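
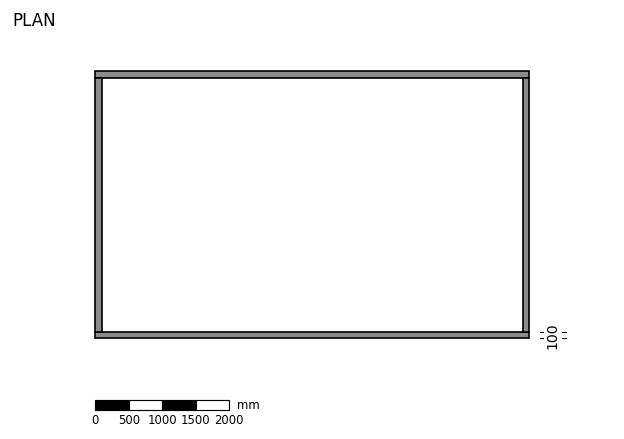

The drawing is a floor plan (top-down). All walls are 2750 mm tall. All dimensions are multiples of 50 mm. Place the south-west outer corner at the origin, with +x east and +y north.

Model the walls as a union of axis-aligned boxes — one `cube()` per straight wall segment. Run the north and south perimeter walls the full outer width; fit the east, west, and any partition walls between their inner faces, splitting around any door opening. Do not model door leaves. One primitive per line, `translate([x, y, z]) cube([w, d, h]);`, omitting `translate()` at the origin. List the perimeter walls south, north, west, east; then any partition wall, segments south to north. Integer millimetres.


cube([6500, 100, 2750]);
translate([0, 3900, 0]) cube([6500, 100, 2750]);
translate([0, 100, 0]) cube([100, 3800, 2750]);
translate([6400, 100, 0]) cube([100, 3800, 2750]);


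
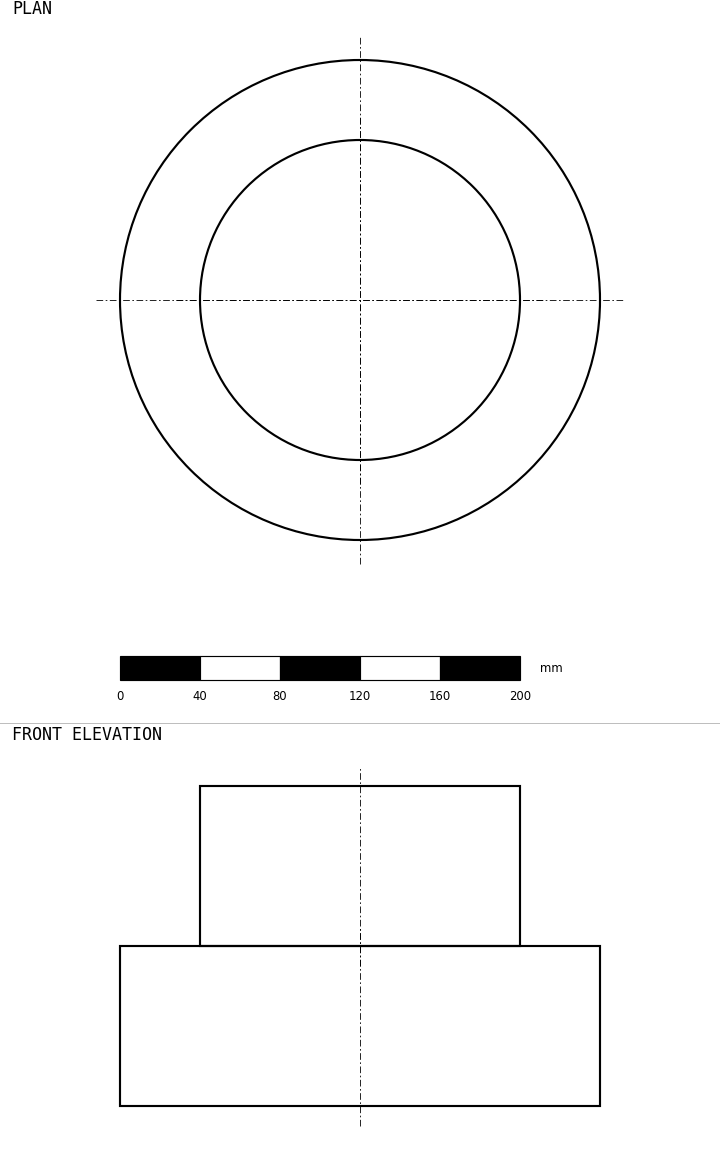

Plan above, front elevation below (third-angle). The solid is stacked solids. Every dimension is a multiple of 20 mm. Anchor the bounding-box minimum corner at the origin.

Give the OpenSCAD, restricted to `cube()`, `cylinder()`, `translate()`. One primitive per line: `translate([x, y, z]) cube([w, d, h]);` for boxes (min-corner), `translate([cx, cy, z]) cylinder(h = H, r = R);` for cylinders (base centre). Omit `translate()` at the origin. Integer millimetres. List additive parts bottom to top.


translate([120, 120, 0]) cylinder(h = 80, r = 120);
translate([120, 120, 80]) cylinder(h = 80, r = 80);


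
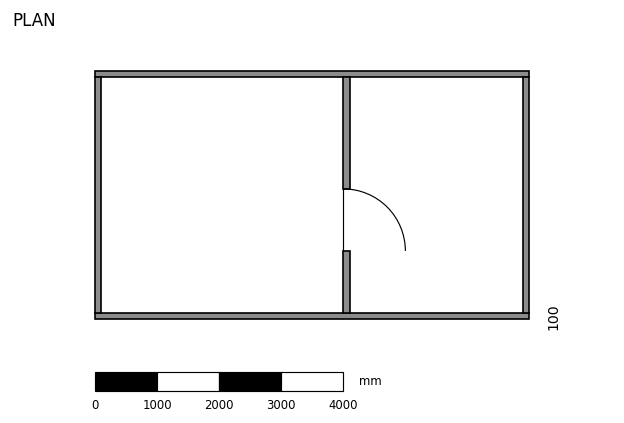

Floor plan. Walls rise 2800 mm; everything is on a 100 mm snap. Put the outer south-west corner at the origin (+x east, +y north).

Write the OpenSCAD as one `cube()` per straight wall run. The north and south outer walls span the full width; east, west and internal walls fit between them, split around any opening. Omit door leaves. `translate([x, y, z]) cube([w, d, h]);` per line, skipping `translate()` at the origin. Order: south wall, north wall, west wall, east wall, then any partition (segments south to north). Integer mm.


cube([7000, 100, 2800]);
translate([0, 3900, 0]) cube([7000, 100, 2800]);
translate([0, 100, 0]) cube([100, 3800, 2800]);
translate([6900, 100, 0]) cube([100, 3800, 2800]);
translate([4000, 100, 0]) cube([100, 1000, 2800]);
translate([4000, 2100, 0]) cube([100, 1800, 2800]);


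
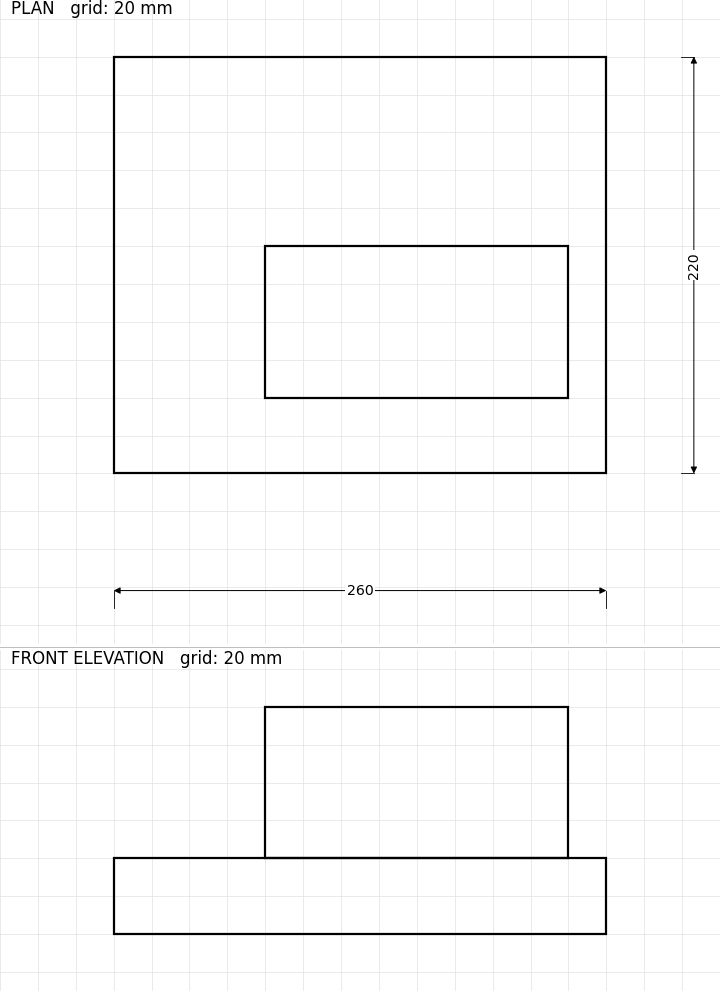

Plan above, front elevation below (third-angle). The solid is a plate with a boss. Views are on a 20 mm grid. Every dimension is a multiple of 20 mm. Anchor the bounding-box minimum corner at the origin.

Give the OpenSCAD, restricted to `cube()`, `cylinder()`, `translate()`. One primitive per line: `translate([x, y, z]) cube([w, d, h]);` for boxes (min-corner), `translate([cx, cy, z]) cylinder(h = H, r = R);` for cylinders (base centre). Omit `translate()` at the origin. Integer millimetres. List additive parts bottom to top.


cube([260, 220, 40]);
translate([80, 40, 40]) cube([160, 80, 80]);


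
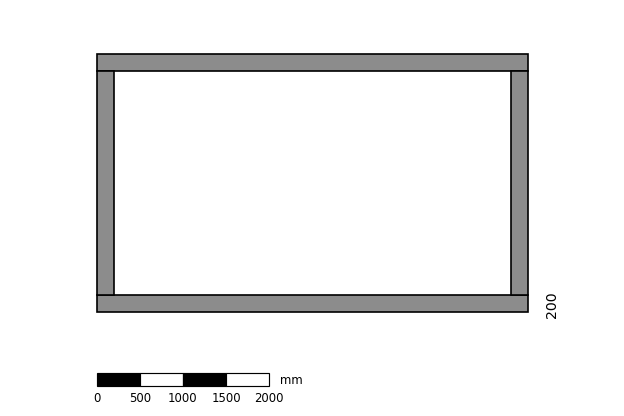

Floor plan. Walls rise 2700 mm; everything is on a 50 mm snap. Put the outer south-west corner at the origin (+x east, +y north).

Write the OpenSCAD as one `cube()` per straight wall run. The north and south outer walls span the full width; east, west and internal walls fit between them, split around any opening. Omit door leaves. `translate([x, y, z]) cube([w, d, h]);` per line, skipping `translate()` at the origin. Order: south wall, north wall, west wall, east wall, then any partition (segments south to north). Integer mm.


cube([5000, 200, 2700]);
translate([0, 2800, 0]) cube([5000, 200, 2700]);
translate([0, 200, 0]) cube([200, 2600, 2700]);
translate([4800, 200, 0]) cube([200, 2600, 2700]);


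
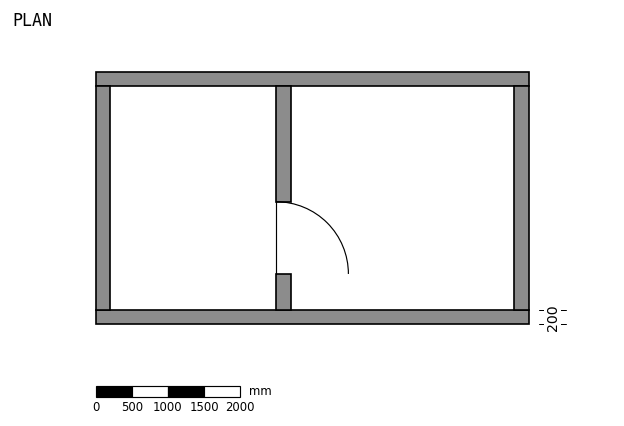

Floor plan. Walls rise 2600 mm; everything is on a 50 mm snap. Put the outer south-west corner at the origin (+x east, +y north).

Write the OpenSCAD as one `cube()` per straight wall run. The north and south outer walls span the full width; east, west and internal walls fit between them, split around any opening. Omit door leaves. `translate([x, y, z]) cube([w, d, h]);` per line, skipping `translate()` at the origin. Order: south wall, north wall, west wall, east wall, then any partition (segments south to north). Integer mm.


cube([6000, 200, 2600]);
translate([0, 3300, 0]) cube([6000, 200, 2600]);
translate([0, 200, 0]) cube([200, 3100, 2600]);
translate([5800, 200, 0]) cube([200, 3100, 2600]);
translate([2500, 200, 0]) cube([200, 500, 2600]);
translate([2500, 1700, 0]) cube([200, 1600, 2600]);


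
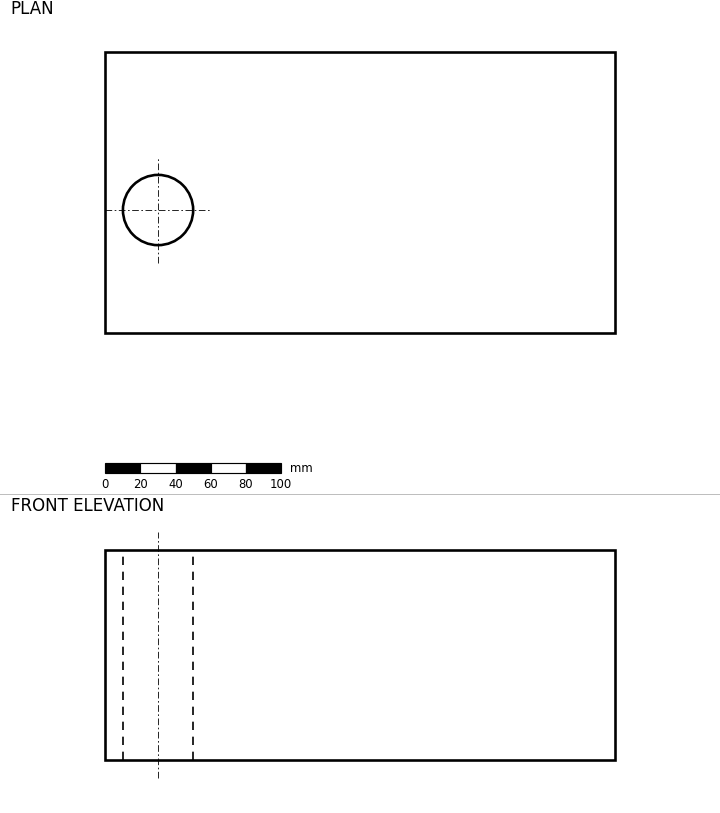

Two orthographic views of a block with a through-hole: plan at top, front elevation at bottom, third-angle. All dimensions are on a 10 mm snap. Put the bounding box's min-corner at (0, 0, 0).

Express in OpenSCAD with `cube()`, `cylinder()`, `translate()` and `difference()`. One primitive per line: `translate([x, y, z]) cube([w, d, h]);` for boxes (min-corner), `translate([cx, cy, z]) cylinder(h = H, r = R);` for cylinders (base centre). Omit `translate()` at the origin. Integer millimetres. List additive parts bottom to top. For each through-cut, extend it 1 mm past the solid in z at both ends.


difference() {
  cube([290, 160, 120]);
  translate([30, 70, -1]) cylinder(h = 122, r = 20);
}


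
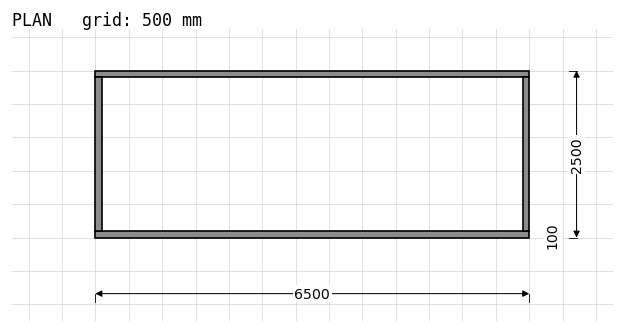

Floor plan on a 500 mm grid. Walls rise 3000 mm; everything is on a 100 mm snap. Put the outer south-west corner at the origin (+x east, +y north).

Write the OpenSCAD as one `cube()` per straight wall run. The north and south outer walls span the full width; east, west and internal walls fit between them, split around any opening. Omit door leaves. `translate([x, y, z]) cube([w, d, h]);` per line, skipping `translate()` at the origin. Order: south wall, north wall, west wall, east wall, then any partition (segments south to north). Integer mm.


cube([6500, 100, 3000]);
translate([0, 2400, 0]) cube([6500, 100, 3000]);
translate([0, 100, 0]) cube([100, 2300, 3000]);
translate([6400, 100, 0]) cube([100, 2300, 3000]);


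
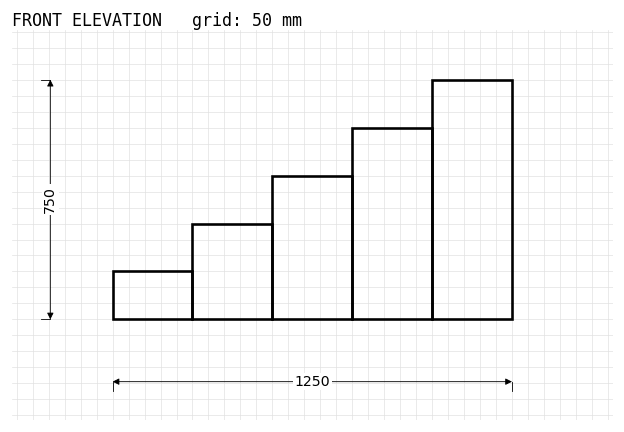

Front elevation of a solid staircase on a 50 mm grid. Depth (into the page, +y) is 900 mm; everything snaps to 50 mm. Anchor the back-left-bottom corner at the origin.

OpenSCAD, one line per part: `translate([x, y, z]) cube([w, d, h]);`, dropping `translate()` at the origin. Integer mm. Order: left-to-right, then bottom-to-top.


cube([250, 900, 150]);
translate([250, 0, 0]) cube([250, 900, 300]);
translate([500, 0, 0]) cube([250, 900, 450]);
translate([750, 0, 0]) cube([250, 900, 600]);
translate([1000, 0, 0]) cube([250, 900, 750]);


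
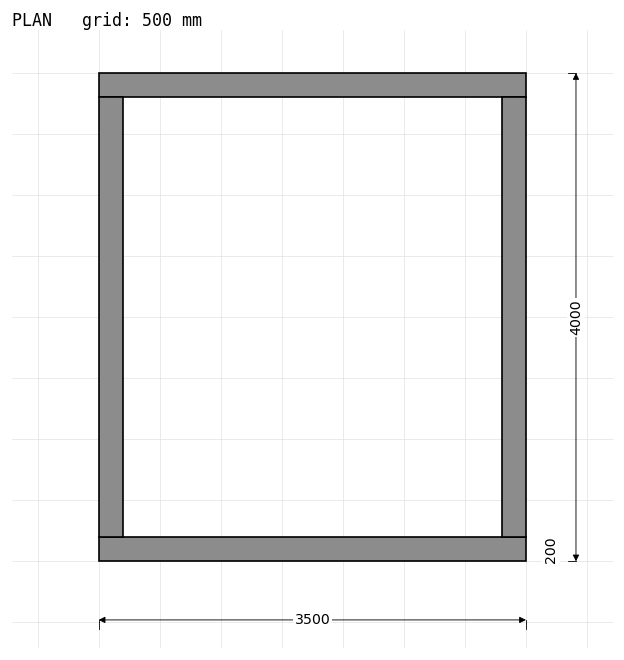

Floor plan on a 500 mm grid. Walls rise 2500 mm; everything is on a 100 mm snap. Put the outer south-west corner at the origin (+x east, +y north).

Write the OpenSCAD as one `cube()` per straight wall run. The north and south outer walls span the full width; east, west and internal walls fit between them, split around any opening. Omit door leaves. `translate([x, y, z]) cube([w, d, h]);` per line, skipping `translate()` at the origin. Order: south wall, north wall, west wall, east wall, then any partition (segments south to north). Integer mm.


cube([3500, 200, 2500]);
translate([0, 3800, 0]) cube([3500, 200, 2500]);
translate([0, 200, 0]) cube([200, 3600, 2500]);
translate([3300, 200, 0]) cube([200, 3600, 2500]);


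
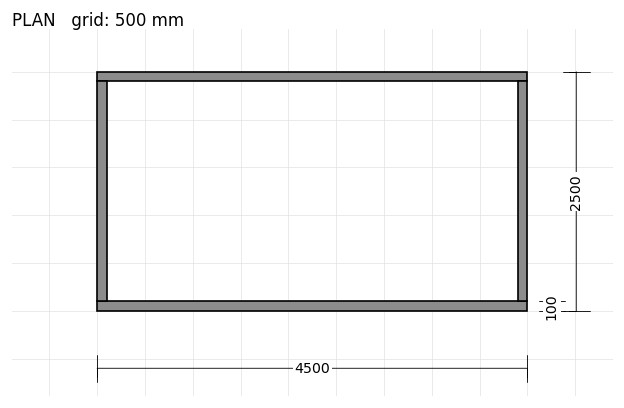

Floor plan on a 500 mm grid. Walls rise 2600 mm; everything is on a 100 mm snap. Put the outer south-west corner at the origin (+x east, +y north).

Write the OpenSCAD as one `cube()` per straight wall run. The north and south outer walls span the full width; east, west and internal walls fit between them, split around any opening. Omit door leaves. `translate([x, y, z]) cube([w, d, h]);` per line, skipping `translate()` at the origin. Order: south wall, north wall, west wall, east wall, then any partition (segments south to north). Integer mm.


cube([4500, 100, 2600]);
translate([0, 2400, 0]) cube([4500, 100, 2600]);
translate([0, 100, 0]) cube([100, 2300, 2600]);
translate([4400, 100, 0]) cube([100, 2300, 2600]);


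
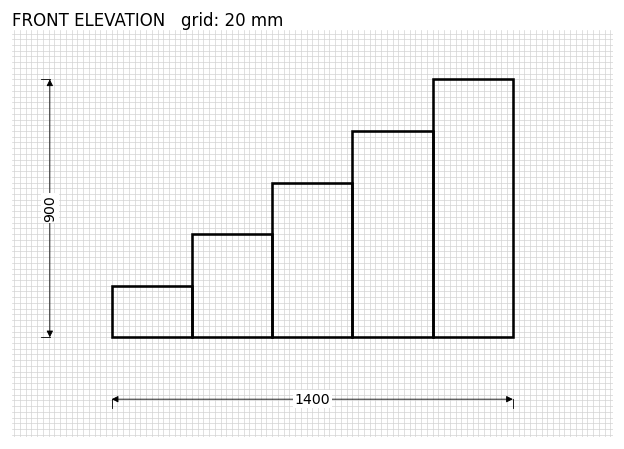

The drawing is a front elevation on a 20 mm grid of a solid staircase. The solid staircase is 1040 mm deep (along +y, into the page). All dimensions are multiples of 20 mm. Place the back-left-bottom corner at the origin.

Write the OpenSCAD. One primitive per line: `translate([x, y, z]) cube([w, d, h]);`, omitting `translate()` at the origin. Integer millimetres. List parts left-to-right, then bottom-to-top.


cube([280, 1040, 180]);
translate([280, 0, 0]) cube([280, 1040, 360]);
translate([560, 0, 0]) cube([280, 1040, 540]);
translate([840, 0, 0]) cube([280, 1040, 720]);
translate([1120, 0, 0]) cube([280, 1040, 900]);


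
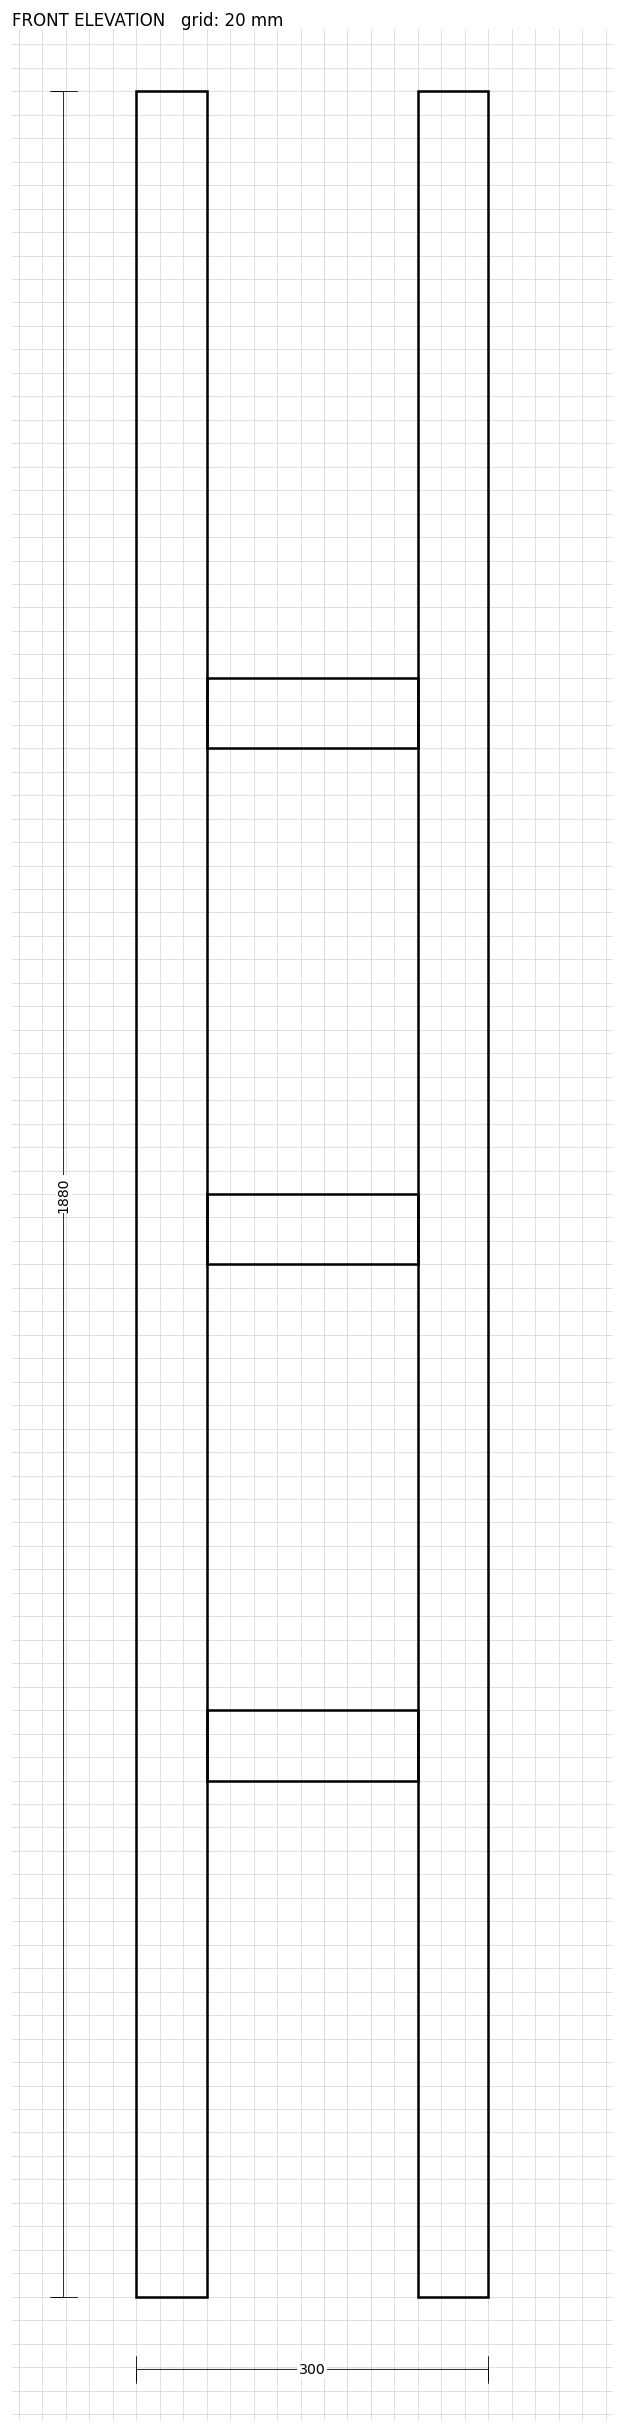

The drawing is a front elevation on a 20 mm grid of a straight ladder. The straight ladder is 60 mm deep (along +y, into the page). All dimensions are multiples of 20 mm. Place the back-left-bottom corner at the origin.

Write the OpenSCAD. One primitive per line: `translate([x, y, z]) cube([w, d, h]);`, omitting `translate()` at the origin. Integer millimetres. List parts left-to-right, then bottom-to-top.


cube([60, 60, 1880]);
translate([60, 0, 440]) cube([180, 60, 60]);
translate([60, 0, 880]) cube([180, 60, 60]);
translate([60, 0, 1320]) cube([180, 60, 60]);
translate([240, 0, 0]) cube([60, 60, 1880]);


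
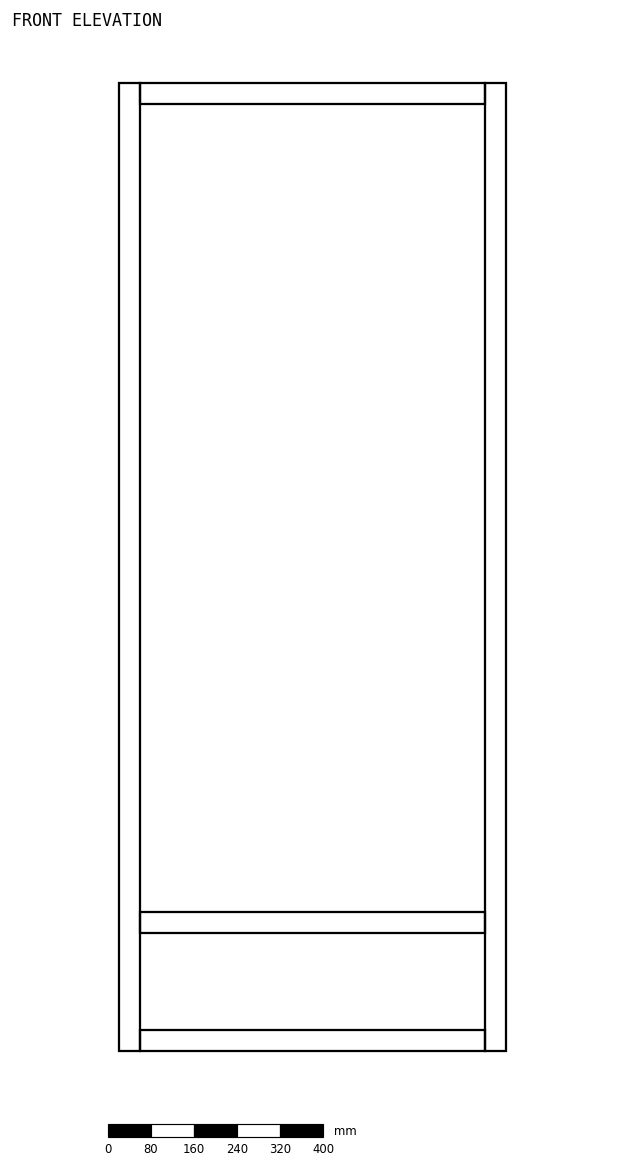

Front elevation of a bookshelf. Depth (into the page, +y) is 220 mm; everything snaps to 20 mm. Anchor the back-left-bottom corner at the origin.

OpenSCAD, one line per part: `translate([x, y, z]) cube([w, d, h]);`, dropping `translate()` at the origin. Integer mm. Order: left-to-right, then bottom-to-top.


cube([40, 220, 1800]);
translate([40, 0, 0]) cube([640, 220, 40]);
translate([40, 0, 220]) cube([640, 220, 40]);
translate([40, 0, 1760]) cube([640, 220, 40]);
translate([680, 0, 0]) cube([40, 220, 1800]);


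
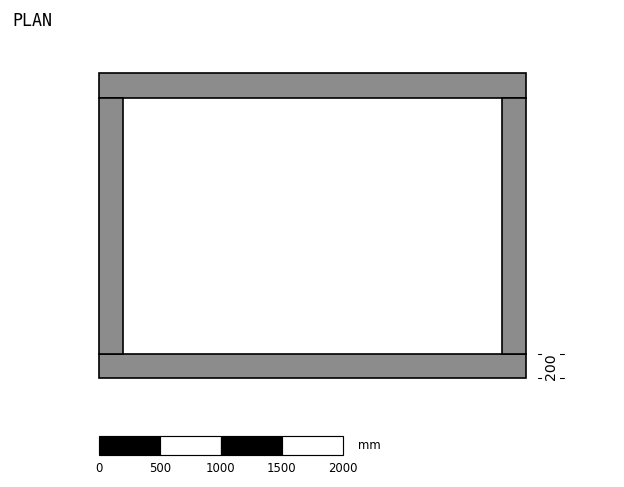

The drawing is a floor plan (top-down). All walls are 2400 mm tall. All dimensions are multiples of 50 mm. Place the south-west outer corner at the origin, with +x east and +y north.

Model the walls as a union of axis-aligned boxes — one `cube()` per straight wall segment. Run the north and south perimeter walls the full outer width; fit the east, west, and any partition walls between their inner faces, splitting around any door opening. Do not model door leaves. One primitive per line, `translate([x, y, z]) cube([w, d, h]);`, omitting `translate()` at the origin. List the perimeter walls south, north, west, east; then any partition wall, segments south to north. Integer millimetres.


cube([3500, 200, 2400]);
translate([0, 2300, 0]) cube([3500, 200, 2400]);
translate([0, 200, 0]) cube([200, 2100, 2400]);
translate([3300, 200, 0]) cube([200, 2100, 2400]);


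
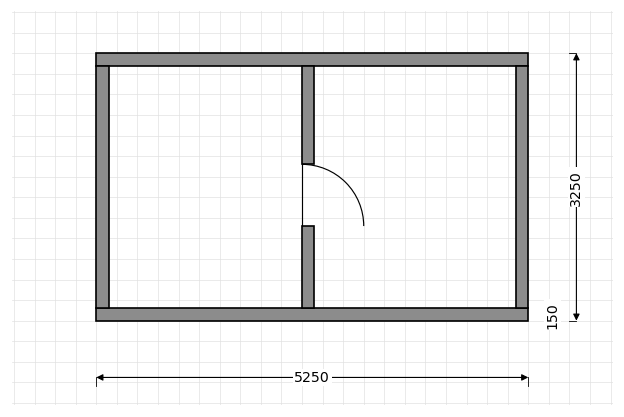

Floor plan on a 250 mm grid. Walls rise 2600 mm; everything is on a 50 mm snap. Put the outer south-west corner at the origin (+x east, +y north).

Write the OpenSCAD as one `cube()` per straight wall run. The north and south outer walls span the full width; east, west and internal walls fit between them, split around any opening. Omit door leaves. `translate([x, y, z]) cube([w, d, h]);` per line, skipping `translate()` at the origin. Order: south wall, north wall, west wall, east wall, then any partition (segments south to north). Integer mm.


cube([5250, 150, 2600]);
translate([0, 3100, 0]) cube([5250, 150, 2600]);
translate([0, 150, 0]) cube([150, 2950, 2600]);
translate([5100, 150, 0]) cube([150, 2950, 2600]);
translate([2500, 150, 0]) cube([150, 1000, 2600]);
translate([2500, 1900, 0]) cube([150, 1200, 2600]);


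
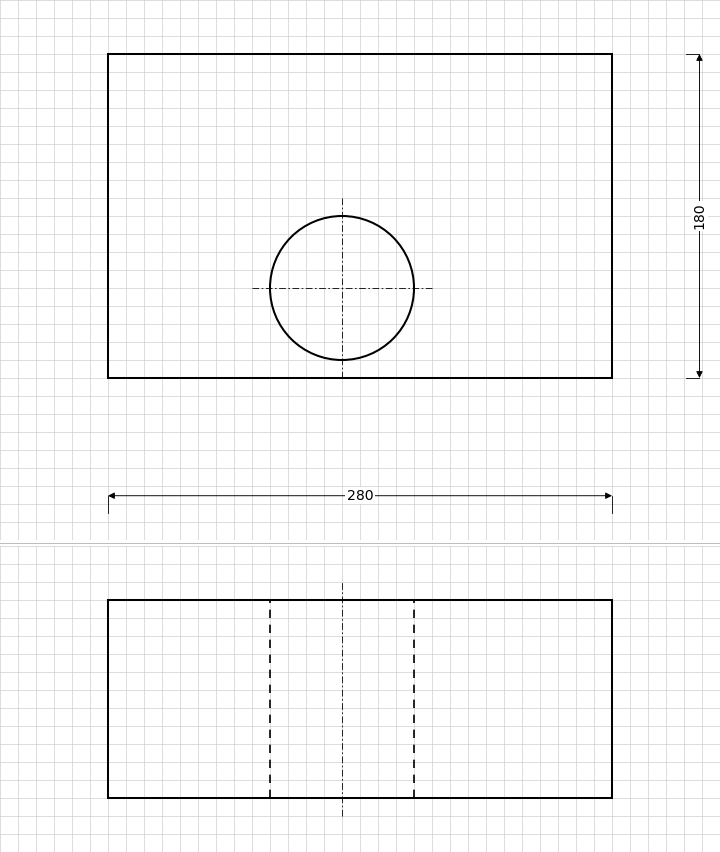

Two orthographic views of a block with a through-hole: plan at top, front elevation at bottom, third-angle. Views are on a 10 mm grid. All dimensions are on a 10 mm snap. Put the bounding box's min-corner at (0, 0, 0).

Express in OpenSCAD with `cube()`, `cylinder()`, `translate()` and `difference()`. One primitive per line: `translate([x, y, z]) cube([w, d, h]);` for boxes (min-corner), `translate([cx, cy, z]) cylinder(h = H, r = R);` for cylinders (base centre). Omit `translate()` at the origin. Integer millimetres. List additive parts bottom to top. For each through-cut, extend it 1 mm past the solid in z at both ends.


difference() {
  cube([280, 180, 110]);
  translate([130, 50, -1]) cylinder(h = 112, r = 40);
}


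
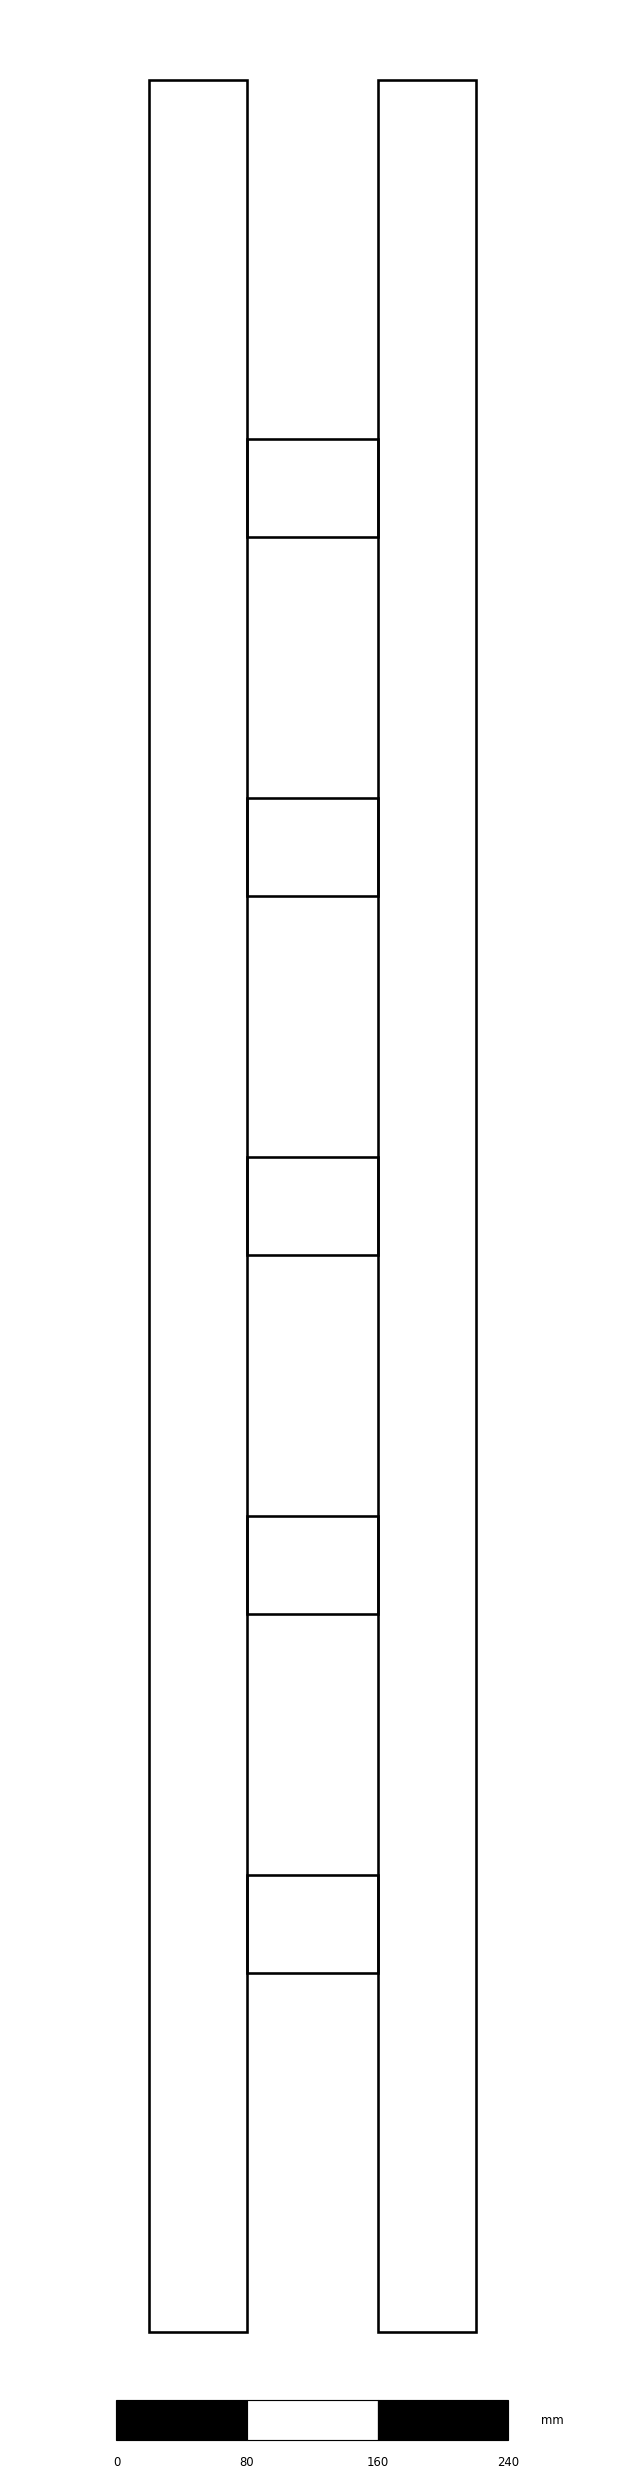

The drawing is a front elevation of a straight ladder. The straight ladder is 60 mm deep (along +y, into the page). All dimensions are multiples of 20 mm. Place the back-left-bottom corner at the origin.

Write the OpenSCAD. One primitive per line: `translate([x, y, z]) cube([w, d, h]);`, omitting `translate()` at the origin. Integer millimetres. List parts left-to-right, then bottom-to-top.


cube([60, 60, 1380]);
translate([60, 0, 220]) cube([80, 60, 60]);
translate([60, 0, 440]) cube([80, 60, 60]);
translate([60, 0, 660]) cube([80, 60, 60]);
translate([60, 0, 880]) cube([80, 60, 60]);
translate([60, 0, 1100]) cube([80, 60, 60]);
translate([140, 0, 0]) cube([60, 60, 1380]);


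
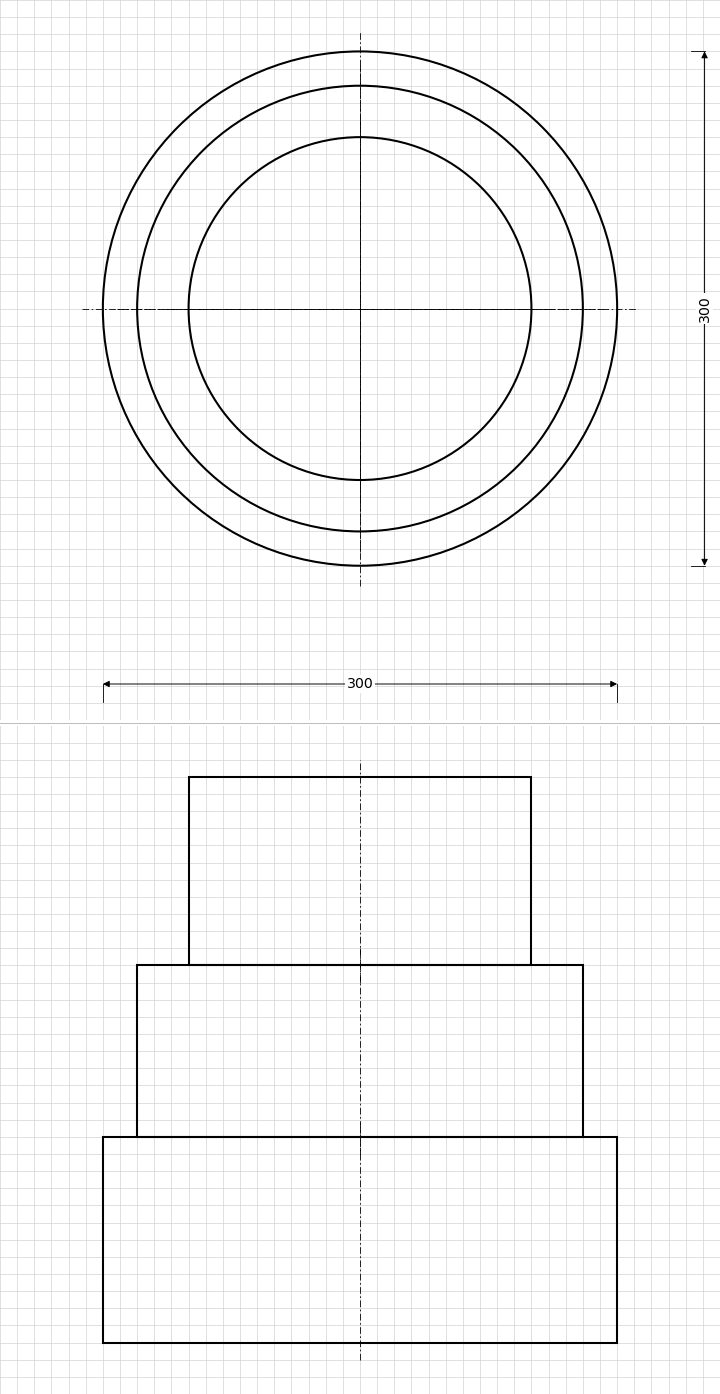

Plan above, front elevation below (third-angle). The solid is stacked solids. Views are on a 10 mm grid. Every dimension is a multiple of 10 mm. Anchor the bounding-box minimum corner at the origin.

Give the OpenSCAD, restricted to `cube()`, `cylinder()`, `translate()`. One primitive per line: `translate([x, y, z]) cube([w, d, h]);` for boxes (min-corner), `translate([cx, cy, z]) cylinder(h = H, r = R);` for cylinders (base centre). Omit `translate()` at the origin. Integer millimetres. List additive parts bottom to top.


translate([150, 150, 0]) cylinder(h = 120, r = 150);
translate([150, 150, 120]) cylinder(h = 100, r = 130);
translate([150, 150, 220]) cylinder(h = 110, r = 100);


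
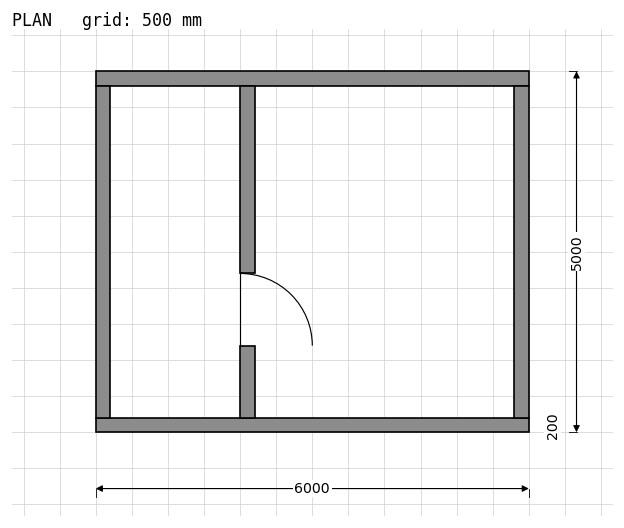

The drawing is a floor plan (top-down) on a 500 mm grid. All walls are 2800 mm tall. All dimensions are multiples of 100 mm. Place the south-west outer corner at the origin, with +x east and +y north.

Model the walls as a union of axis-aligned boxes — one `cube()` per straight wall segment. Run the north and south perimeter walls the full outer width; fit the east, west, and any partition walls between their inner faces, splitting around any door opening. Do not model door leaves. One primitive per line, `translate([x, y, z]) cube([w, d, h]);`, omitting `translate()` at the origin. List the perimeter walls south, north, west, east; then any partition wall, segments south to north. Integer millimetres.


cube([6000, 200, 2800]);
translate([0, 4800, 0]) cube([6000, 200, 2800]);
translate([0, 200, 0]) cube([200, 4600, 2800]);
translate([5800, 200, 0]) cube([200, 4600, 2800]);
translate([2000, 200, 0]) cube([200, 1000, 2800]);
translate([2000, 2200, 0]) cube([200, 2600, 2800]);


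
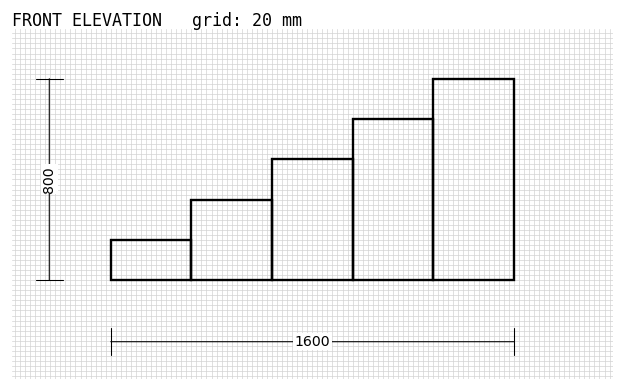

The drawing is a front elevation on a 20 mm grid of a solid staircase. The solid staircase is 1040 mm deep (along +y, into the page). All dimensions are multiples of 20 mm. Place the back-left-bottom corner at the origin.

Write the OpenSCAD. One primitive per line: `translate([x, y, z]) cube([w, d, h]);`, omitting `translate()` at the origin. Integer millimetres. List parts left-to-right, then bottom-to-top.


cube([320, 1040, 160]);
translate([320, 0, 0]) cube([320, 1040, 320]);
translate([640, 0, 0]) cube([320, 1040, 480]);
translate([960, 0, 0]) cube([320, 1040, 640]);
translate([1280, 0, 0]) cube([320, 1040, 800]);


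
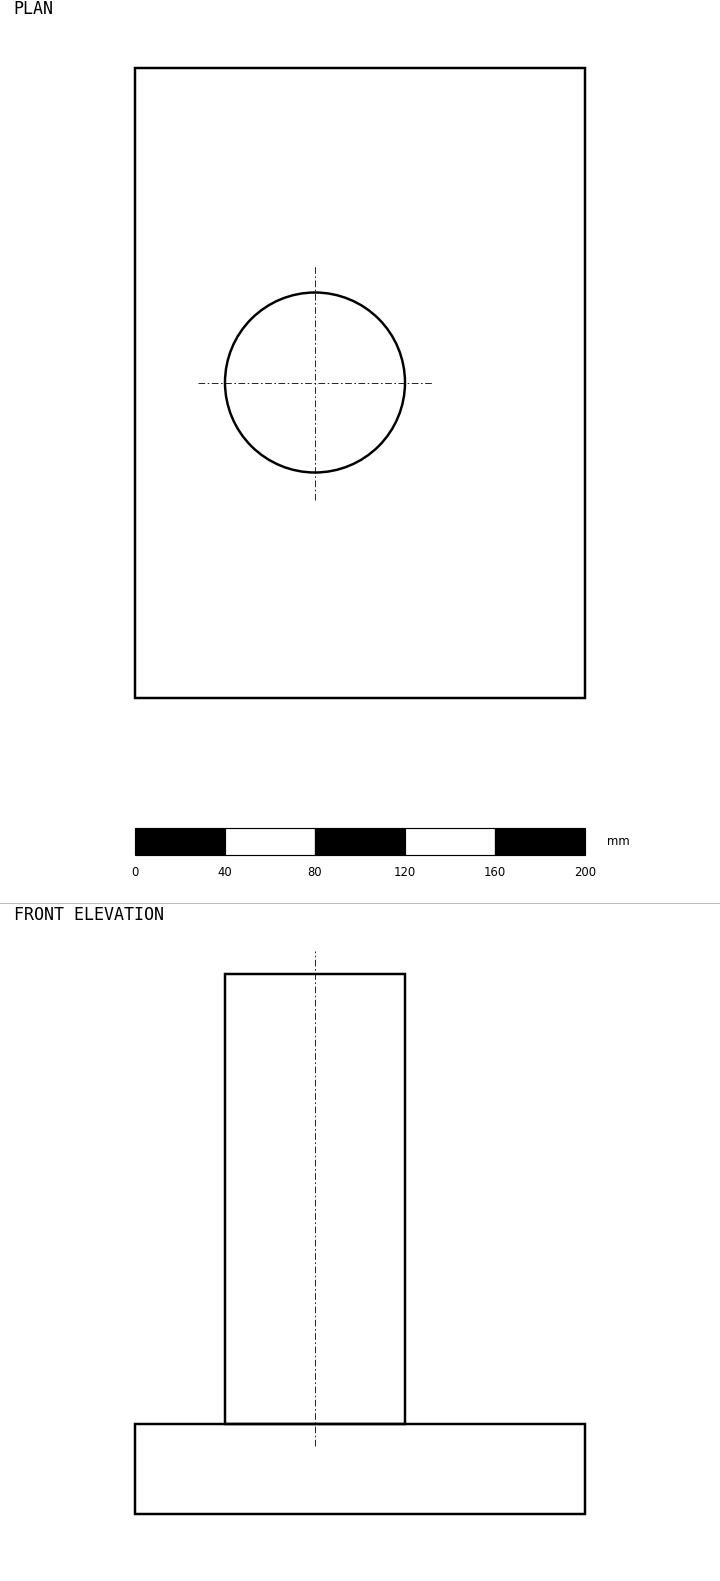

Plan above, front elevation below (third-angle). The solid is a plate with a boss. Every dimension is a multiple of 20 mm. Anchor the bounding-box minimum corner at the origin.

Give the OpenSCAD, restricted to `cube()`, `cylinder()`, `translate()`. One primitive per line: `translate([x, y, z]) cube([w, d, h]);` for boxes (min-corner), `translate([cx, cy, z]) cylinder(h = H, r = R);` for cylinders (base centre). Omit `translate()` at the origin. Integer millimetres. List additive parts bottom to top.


cube([200, 280, 40]);
translate([80, 140, 40]) cylinder(h = 200, r = 40);


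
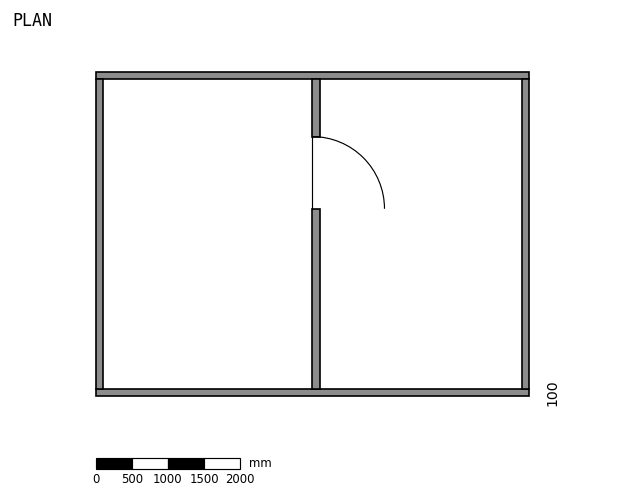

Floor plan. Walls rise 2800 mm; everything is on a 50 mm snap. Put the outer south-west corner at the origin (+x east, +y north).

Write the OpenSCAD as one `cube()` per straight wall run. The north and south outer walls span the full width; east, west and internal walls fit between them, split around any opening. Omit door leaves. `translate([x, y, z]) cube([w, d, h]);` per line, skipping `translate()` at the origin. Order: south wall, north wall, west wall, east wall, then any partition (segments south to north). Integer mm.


cube([6000, 100, 2800]);
translate([0, 4400, 0]) cube([6000, 100, 2800]);
translate([0, 100, 0]) cube([100, 4300, 2800]);
translate([5900, 100, 0]) cube([100, 4300, 2800]);
translate([3000, 100, 0]) cube([100, 2500, 2800]);
translate([3000, 3600, 0]) cube([100, 800, 2800]);


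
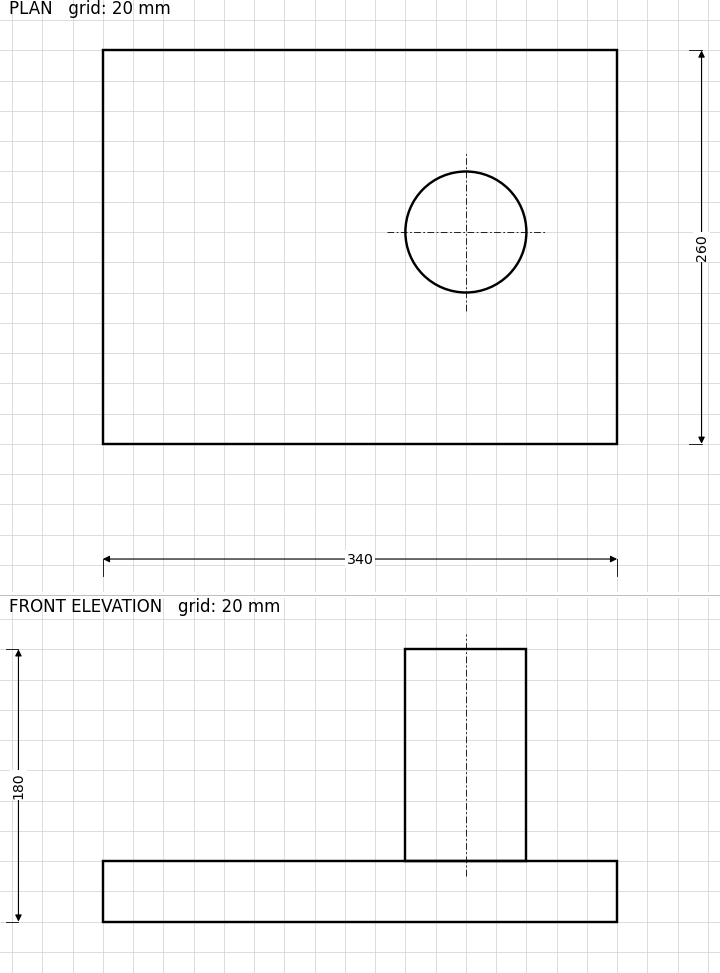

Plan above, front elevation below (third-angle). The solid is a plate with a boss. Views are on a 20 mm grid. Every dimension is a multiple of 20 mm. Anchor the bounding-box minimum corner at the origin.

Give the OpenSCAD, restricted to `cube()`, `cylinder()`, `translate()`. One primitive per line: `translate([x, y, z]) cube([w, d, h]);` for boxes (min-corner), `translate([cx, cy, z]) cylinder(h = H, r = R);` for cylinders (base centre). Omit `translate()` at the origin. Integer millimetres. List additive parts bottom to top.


cube([340, 260, 40]);
translate([240, 140, 40]) cylinder(h = 140, r = 40);


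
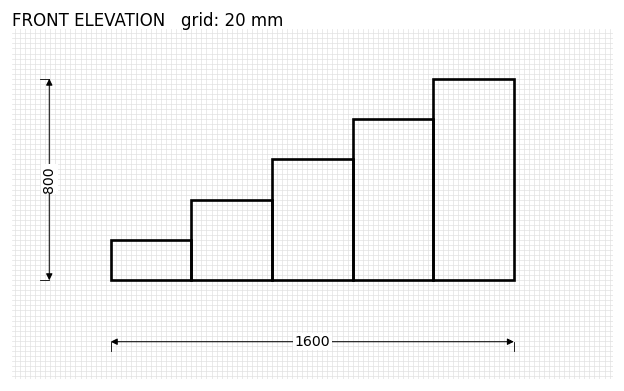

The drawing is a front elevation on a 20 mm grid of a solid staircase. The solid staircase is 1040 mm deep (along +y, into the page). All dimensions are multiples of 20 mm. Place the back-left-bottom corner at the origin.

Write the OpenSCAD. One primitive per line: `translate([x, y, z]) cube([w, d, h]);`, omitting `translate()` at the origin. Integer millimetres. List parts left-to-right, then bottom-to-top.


cube([320, 1040, 160]);
translate([320, 0, 0]) cube([320, 1040, 320]);
translate([640, 0, 0]) cube([320, 1040, 480]);
translate([960, 0, 0]) cube([320, 1040, 640]);
translate([1280, 0, 0]) cube([320, 1040, 800]);


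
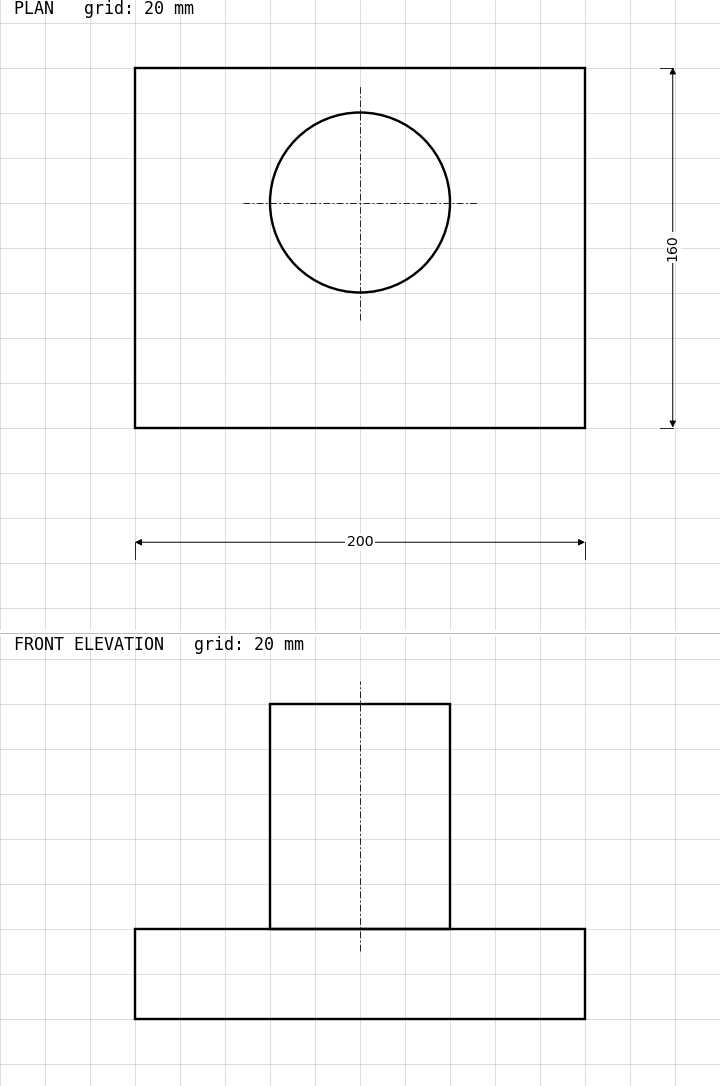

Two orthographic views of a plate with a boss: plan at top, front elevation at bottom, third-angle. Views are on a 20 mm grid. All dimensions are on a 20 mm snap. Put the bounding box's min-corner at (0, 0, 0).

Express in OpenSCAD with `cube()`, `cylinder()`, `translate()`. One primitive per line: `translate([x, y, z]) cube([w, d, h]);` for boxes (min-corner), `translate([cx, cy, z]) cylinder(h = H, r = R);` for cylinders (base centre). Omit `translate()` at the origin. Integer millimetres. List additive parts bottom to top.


cube([200, 160, 40]);
translate([100, 100, 40]) cylinder(h = 100, r = 40);


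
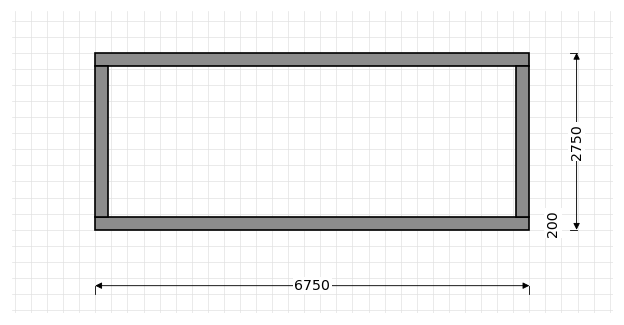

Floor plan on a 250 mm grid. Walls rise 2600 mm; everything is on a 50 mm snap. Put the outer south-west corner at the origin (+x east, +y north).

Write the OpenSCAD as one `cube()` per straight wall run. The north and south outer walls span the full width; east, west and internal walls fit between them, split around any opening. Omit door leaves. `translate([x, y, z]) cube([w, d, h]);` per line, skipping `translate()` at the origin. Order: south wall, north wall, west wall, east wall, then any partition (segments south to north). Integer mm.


cube([6750, 200, 2600]);
translate([0, 2550, 0]) cube([6750, 200, 2600]);
translate([0, 200, 0]) cube([200, 2350, 2600]);
translate([6550, 200, 0]) cube([200, 2350, 2600]);


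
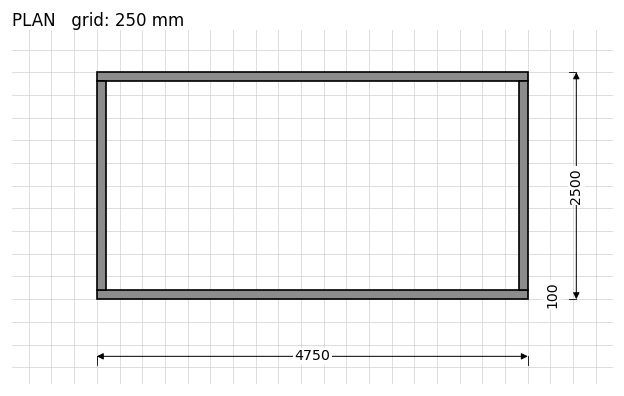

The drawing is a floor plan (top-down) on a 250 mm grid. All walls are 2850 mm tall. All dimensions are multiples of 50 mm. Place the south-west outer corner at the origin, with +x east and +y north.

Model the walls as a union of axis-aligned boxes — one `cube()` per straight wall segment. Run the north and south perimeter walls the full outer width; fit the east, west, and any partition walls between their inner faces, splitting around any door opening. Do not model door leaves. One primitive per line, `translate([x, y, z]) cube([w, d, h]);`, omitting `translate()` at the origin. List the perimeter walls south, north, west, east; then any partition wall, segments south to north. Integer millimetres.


cube([4750, 100, 2850]);
translate([0, 2400, 0]) cube([4750, 100, 2850]);
translate([0, 100, 0]) cube([100, 2300, 2850]);
translate([4650, 100, 0]) cube([100, 2300, 2850]);


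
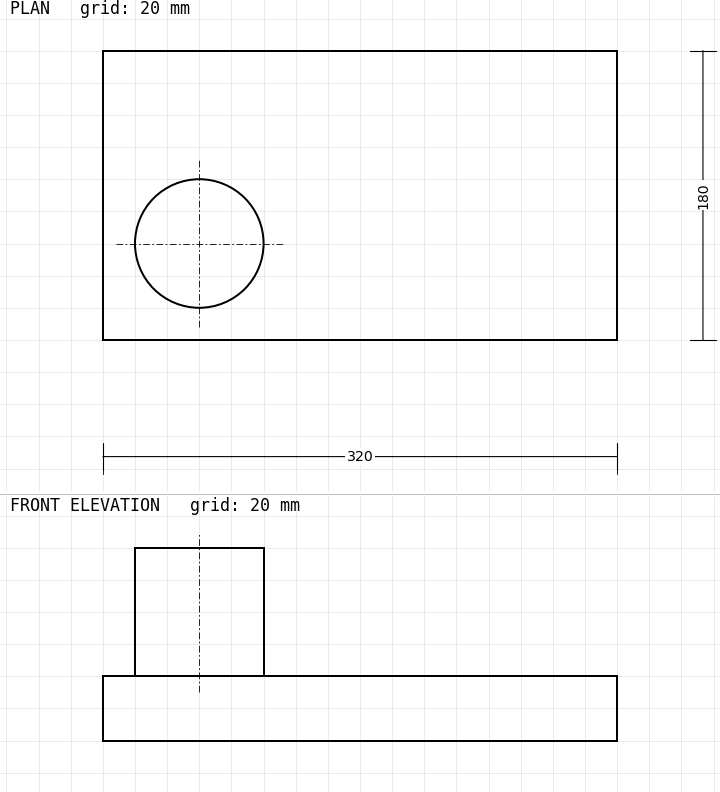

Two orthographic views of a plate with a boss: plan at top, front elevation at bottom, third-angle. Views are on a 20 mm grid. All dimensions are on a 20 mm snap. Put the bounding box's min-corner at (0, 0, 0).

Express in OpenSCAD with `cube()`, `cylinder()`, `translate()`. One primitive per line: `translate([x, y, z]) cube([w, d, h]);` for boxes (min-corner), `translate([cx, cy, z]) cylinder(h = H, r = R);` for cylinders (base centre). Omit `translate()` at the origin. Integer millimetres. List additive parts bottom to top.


cube([320, 180, 40]);
translate([60, 60, 40]) cylinder(h = 80, r = 40);


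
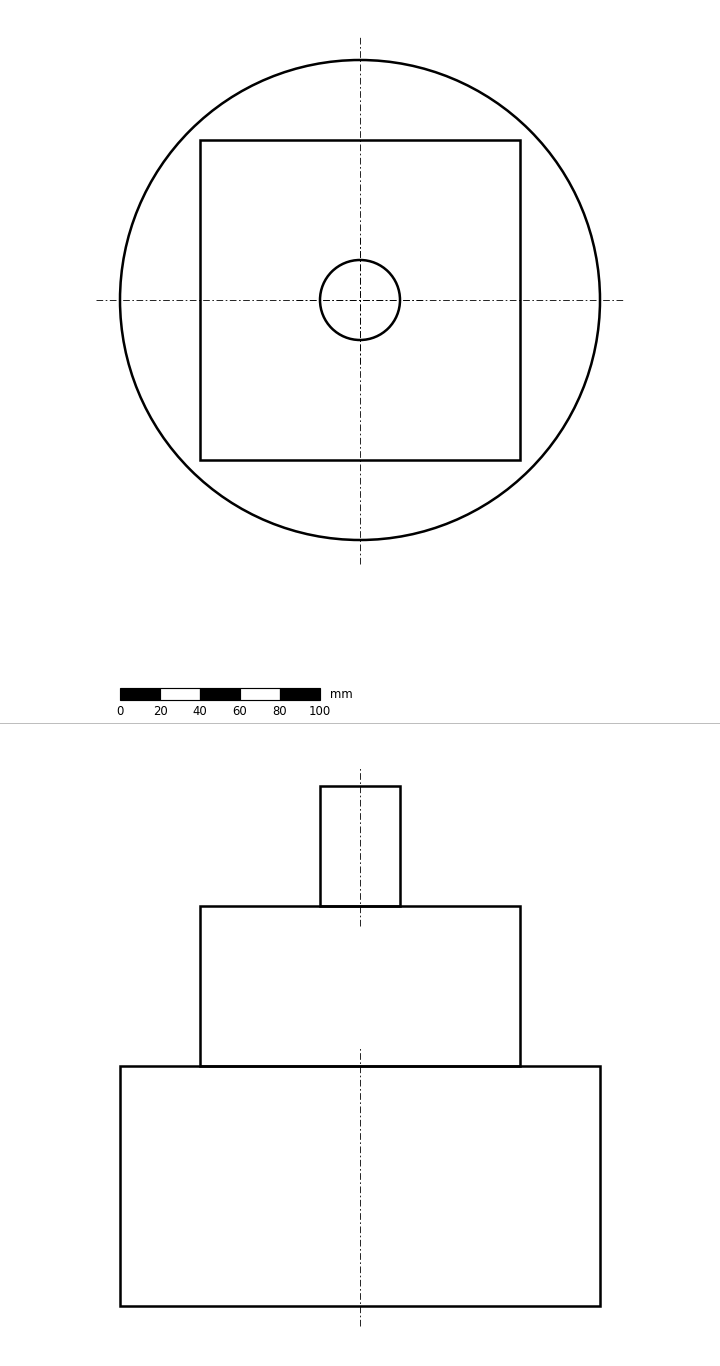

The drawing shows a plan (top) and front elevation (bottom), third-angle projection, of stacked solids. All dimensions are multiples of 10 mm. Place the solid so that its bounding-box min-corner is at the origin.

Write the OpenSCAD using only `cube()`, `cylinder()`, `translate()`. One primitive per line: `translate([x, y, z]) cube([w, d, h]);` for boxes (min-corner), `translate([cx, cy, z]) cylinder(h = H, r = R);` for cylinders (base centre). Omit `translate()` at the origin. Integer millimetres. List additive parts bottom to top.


translate([120, 120, 0]) cylinder(h = 120, r = 120);
translate([40, 40, 120]) cube([160, 160, 80]);
translate([120, 120, 200]) cylinder(h = 60, r = 20);


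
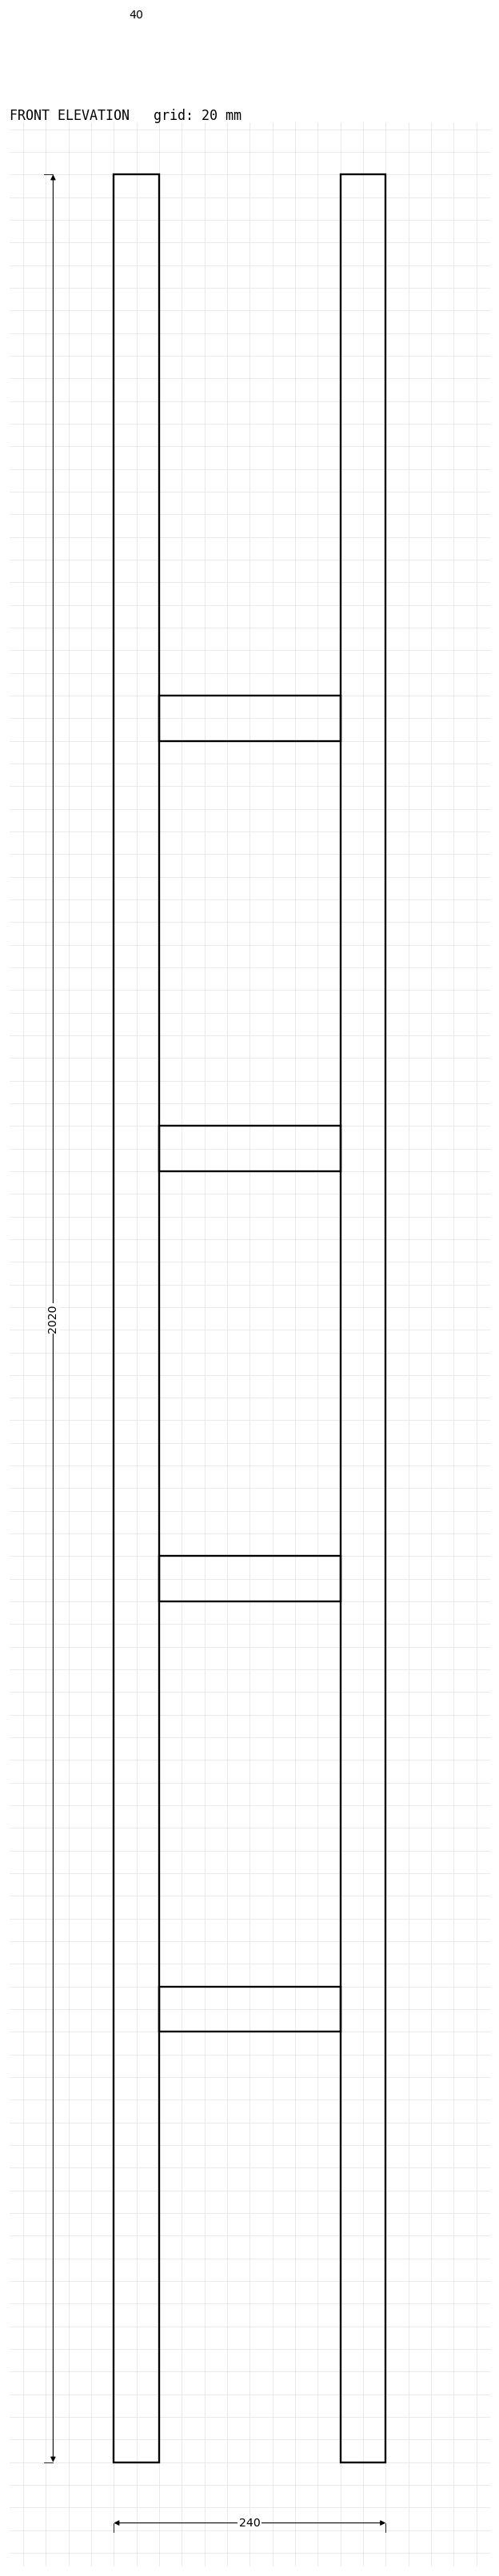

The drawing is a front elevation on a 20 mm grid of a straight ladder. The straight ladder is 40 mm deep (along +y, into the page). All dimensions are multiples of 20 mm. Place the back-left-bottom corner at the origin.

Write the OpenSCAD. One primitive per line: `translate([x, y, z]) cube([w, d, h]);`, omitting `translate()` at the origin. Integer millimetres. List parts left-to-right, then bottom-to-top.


cube([40, 40, 2020]);
translate([40, 0, 380]) cube([160, 40, 40]);
translate([40, 0, 760]) cube([160, 40, 40]);
translate([40, 0, 1140]) cube([160, 40, 40]);
translate([40, 0, 1520]) cube([160, 40, 40]);
translate([200, 0, 0]) cube([40, 40, 2020]);


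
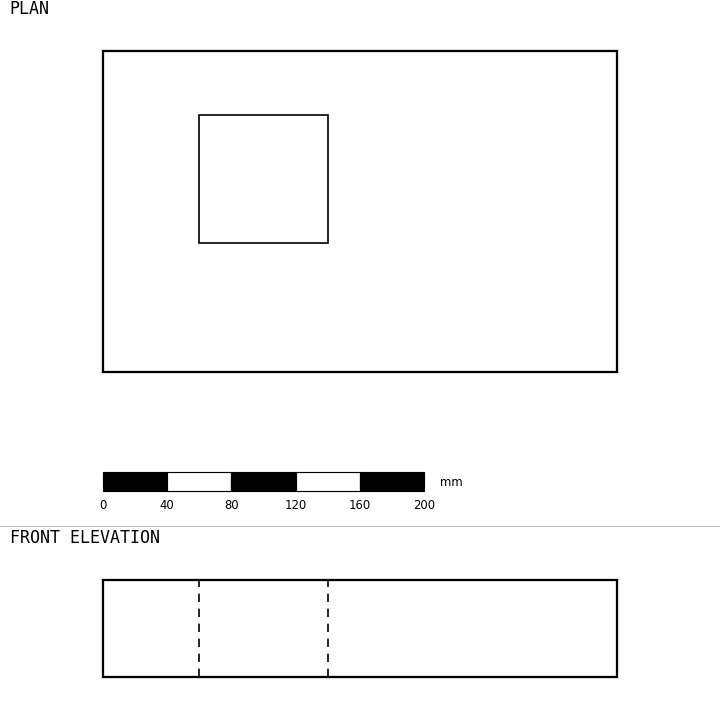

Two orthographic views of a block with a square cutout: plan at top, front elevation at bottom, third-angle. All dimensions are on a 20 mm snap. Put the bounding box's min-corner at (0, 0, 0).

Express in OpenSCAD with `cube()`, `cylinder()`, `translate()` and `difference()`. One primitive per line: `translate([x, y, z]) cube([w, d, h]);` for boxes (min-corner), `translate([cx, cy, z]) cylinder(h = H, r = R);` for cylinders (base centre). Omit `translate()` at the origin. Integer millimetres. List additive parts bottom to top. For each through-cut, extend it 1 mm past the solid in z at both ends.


difference() {
  cube([320, 200, 60]);
  translate([60, 80, -1]) cube([80, 80, 62]);
}


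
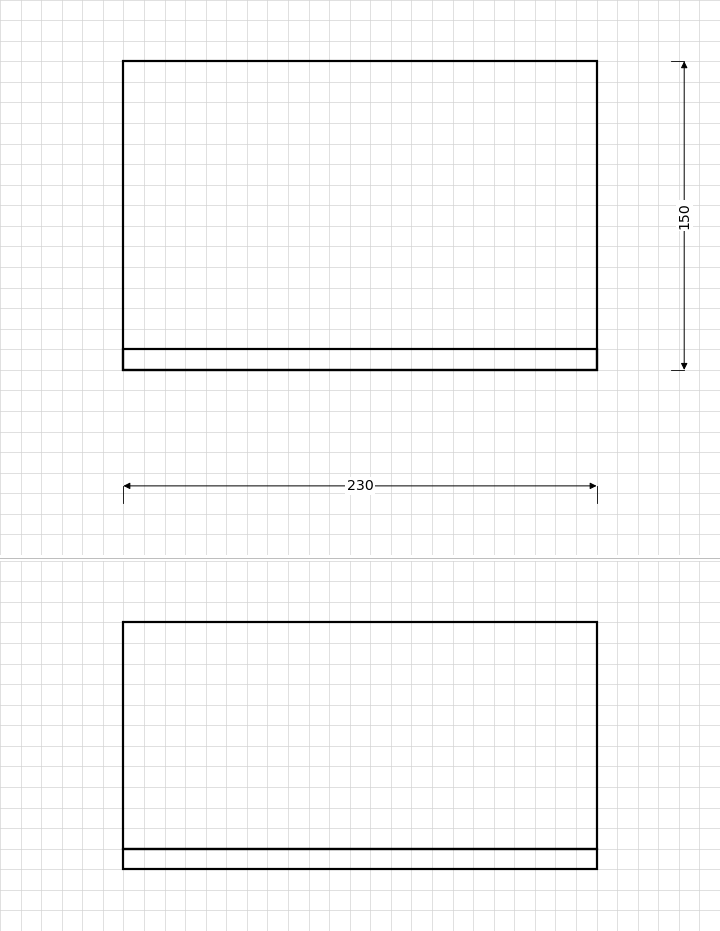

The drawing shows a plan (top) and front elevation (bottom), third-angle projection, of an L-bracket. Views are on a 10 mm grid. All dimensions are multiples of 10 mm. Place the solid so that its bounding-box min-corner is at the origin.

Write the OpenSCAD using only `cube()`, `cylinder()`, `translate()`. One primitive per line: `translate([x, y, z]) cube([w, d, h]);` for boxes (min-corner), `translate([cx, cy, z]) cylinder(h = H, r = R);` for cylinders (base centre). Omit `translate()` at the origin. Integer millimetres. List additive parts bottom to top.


cube([230, 150, 10]);
translate([0, 0, 10]) cube([230, 10, 110]);


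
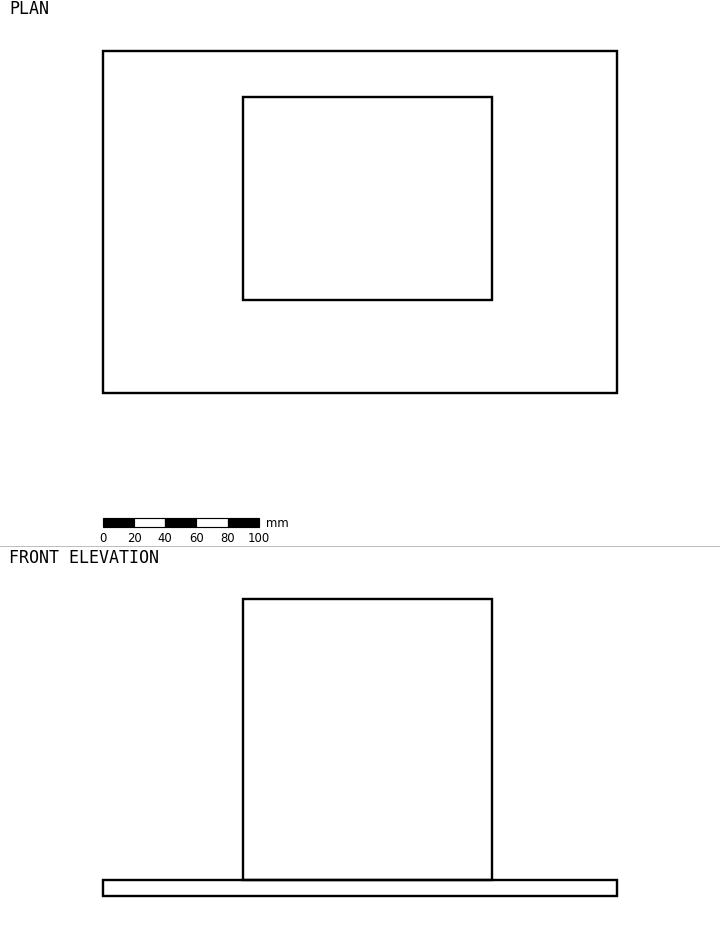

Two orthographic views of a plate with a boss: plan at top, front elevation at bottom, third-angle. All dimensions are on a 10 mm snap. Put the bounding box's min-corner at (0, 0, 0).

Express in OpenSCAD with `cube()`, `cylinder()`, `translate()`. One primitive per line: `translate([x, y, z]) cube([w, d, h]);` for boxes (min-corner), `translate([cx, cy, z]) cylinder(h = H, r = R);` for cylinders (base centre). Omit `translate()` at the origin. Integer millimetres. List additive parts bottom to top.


cube([330, 220, 10]);
translate([90, 60, 10]) cube([160, 130, 180]);


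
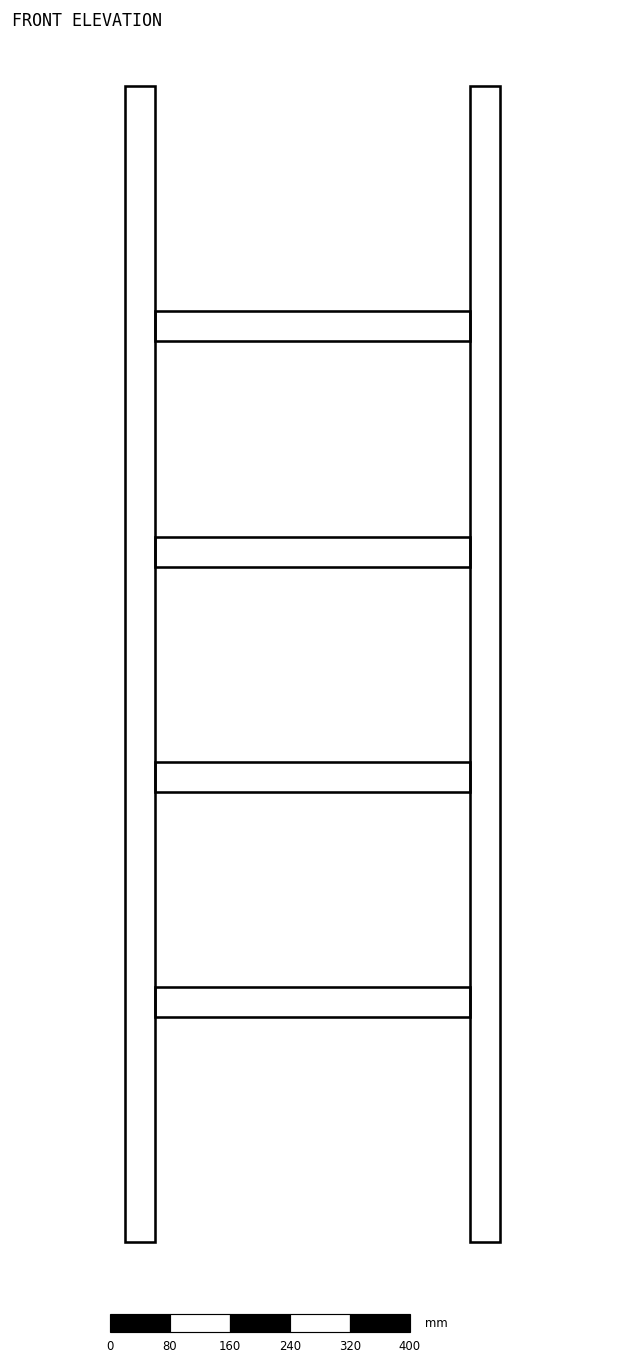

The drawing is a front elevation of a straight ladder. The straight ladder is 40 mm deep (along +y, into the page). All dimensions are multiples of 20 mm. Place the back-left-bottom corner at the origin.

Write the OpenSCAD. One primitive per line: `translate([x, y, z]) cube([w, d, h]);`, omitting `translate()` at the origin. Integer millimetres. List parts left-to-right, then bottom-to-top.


cube([40, 40, 1540]);
translate([40, 0, 300]) cube([420, 40, 40]);
translate([40, 0, 600]) cube([420, 40, 40]);
translate([40, 0, 900]) cube([420, 40, 40]);
translate([40, 0, 1200]) cube([420, 40, 40]);
translate([460, 0, 0]) cube([40, 40, 1540]);


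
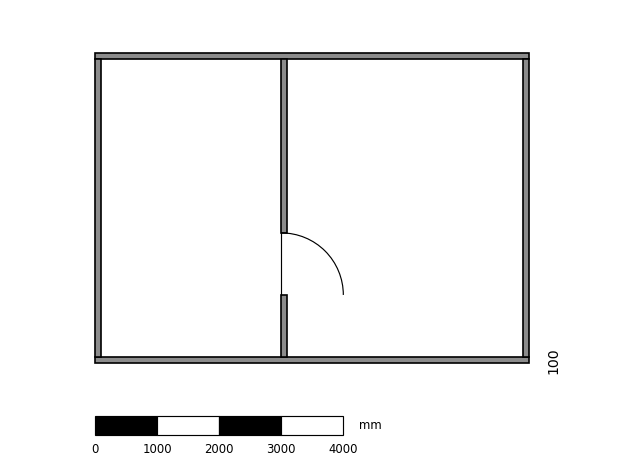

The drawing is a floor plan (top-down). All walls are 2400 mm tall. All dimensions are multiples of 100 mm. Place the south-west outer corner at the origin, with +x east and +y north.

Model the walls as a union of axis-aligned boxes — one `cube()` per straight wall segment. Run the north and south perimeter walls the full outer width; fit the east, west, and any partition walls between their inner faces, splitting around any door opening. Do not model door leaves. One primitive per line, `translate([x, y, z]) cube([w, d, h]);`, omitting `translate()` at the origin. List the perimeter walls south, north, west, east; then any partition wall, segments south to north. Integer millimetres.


cube([7000, 100, 2400]);
translate([0, 4900, 0]) cube([7000, 100, 2400]);
translate([0, 100, 0]) cube([100, 4800, 2400]);
translate([6900, 100, 0]) cube([100, 4800, 2400]);
translate([3000, 100, 0]) cube([100, 1000, 2400]);
translate([3000, 2100, 0]) cube([100, 2800, 2400]);


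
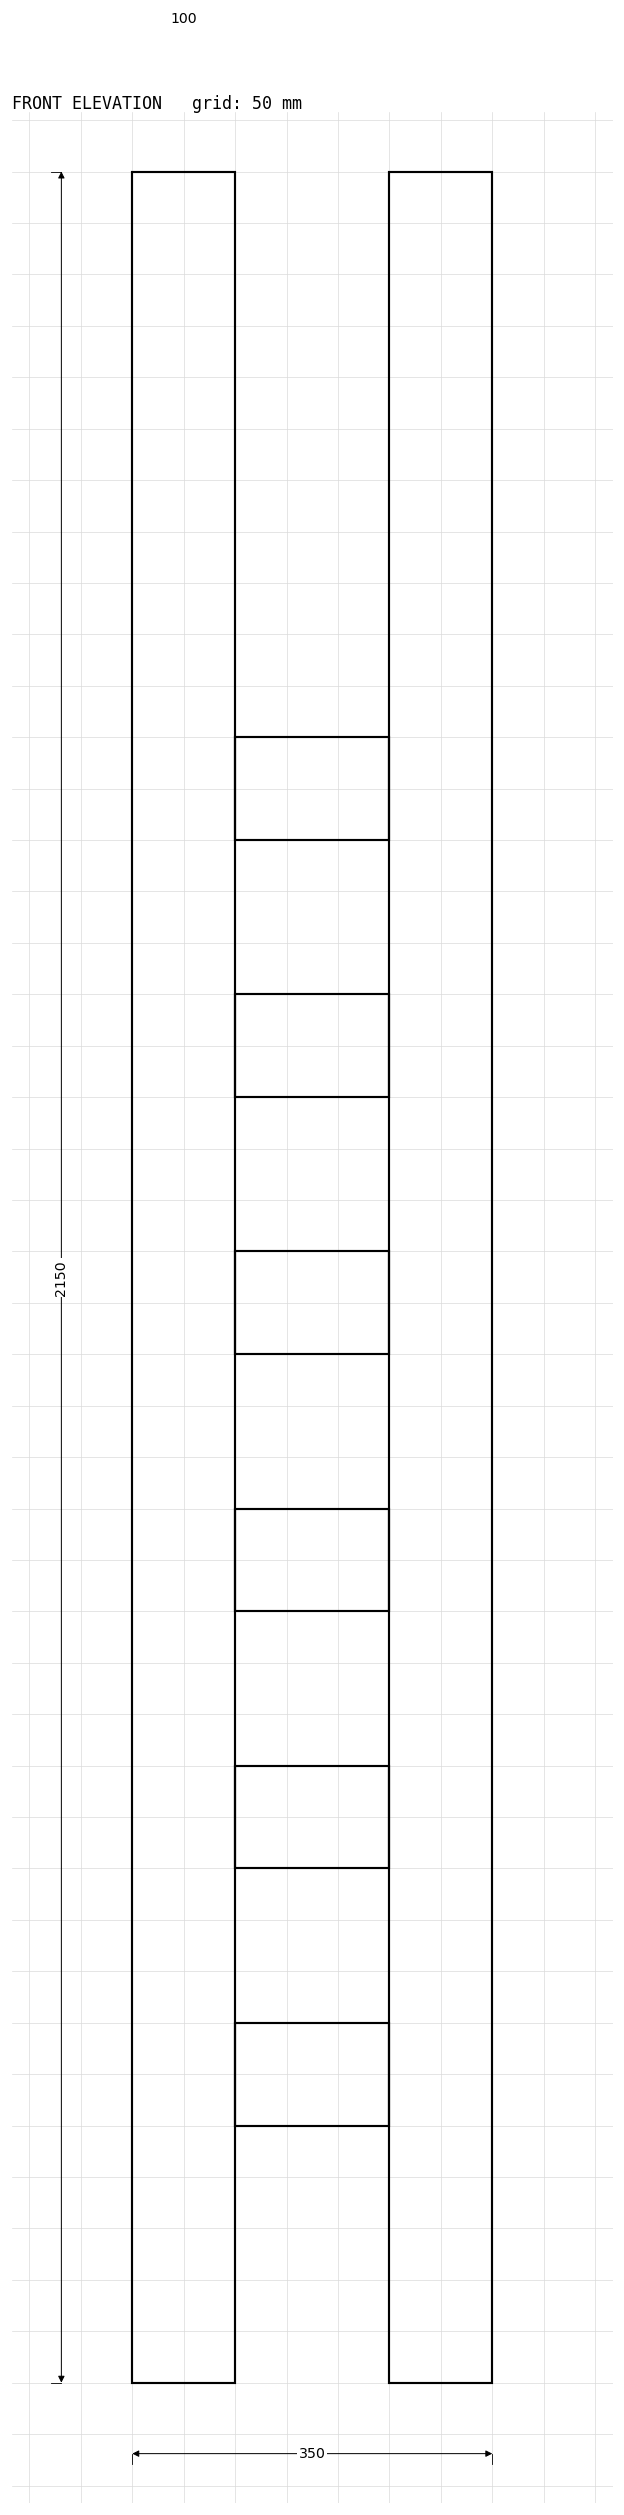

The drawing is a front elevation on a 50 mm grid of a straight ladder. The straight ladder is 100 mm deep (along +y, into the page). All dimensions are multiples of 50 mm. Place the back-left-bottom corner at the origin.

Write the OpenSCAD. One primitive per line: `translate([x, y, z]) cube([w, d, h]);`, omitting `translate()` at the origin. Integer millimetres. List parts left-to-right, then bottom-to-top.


cube([100, 100, 2150]);
translate([100, 0, 250]) cube([150, 100, 100]);
translate([100, 0, 500]) cube([150, 100, 100]);
translate([100, 0, 750]) cube([150, 100, 100]);
translate([100, 0, 1000]) cube([150, 100, 100]);
translate([100, 0, 1250]) cube([150, 100, 100]);
translate([100, 0, 1500]) cube([150, 100, 100]);
translate([250, 0, 0]) cube([100, 100, 2150]);
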